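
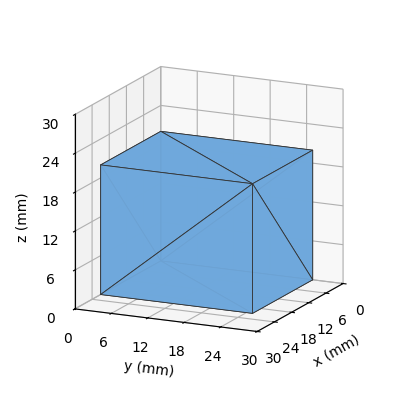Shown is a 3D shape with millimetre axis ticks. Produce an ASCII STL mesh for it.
Reading the render: the shape is a rectangular box, roughly 21 × 25 mm footprint and 20 mm tall (dimensions read to the nearest mm from the axis ticks). For the STL, each face is triangulated and given an outward normal.

solid part
  facet normal 0.0000 0.0000 -1.0000
    outer loop
      vertex 21.00 25.00 0.00
      vertex 21.00 0.00 0.00
      vertex 0.00 0.00 0.00
    endloop
  endfacet
  facet normal 0.0000 0.0000 -1.0000
    outer loop
      vertex 0.00 25.00 0.00
      vertex 21.00 25.00 0.00
      vertex 0.00 0.00 0.00
    endloop
  endfacet
  facet normal 0.0000 0.0000 1.0000
    outer loop
      vertex 0.00 0.00 20.00
      vertex 21.00 0.00 20.00
      vertex 21.00 25.00 20.00
    endloop
  endfacet
  facet normal 0.0000 0.0000 1.0000
    outer loop
      vertex 0.00 0.00 20.00
      vertex 21.00 25.00 20.00
      vertex 0.00 25.00 20.00
    endloop
  endfacet
  facet normal 0.0000 -1.0000 0.0000
    outer loop
      vertex 0.00 0.00 0.00
      vertex 21.00 0.00 0.00
      vertex 21.00 0.00 20.00
    endloop
  endfacet
  facet normal 0.0000 -1.0000 0.0000
    outer loop
      vertex 0.00 0.00 0.00
      vertex 21.00 0.00 20.00
      vertex 0.00 0.00 20.00
    endloop
  endfacet
  facet normal 0.0000 1.0000 0.0000
    outer loop
      vertex 21.00 25.00 20.00
      vertex 21.00 25.00 0.00
      vertex 0.00 25.00 0.00
    endloop
  endfacet
  facet normal 0.0000 1.0000 0.0000
    outer loop
      vertex 0.00 25.00 20.00
      vertex 21.00 25.00 20.00
      vertex 0.00 25.00 0.00
    endloop
  endfacet
  facet normal -1.0000 0.0000 0.0000
    outer loop
      vertex 0.00 25.00 20.00
      vertex 0.00 25.00 0.00
      vertex 0.00 0.00 0.00
    endloop
  endfacet
  facet normal -1.0000 0.0000 0.0000
    outer loop
      vertex 0.00 0.00 20.00
      vertex 0.00 25.00 20.00
      vertex 0.00 0.00 0.00
    endloop
  endfacet
  facet normal 1.0000 0.0000 0.0000
    outer loop
      vertex 21.00 0.00 0.00
      vertex 21.00 25.00 0.00
      vertex 21.00 25.00 20.00
    endloop
  endfacet
  facet normal 1.0000 0.0000 0.0000
    outer loop
      vertex 21.00 0.00 0.00
      vertex 21.00 25.00 20.00
      vertex 21.00 0.00 20.00
    endloop
  endfacet
endsolid part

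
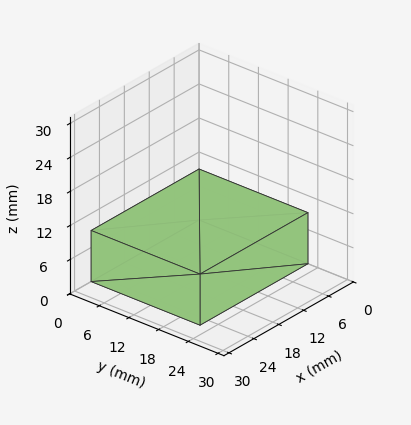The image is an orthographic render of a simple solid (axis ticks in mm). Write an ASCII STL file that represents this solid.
Reading the render: the shape is a rectangular box, roughly 26 × 22 mm footprint and 9 mm tall (dimensions read to the nearest mm from the axis ticks). For the STL, each face is triangulated and given an outward normal.

solid part
  facet normal 0.0000 0.0000 -1.0000
    outer loop
      vertex 26.0 22.0 0.0
      vertex 26.0 0.0 0.0
      vertex 0.0 0.0 0.0
    endloop
  endfacet
  facet normal 0.0000 0.0000 -1.0000
    outer loop
      vertex 0.0 22.0 0.0
      vertex 26.0 22.0 0.0
      vertex 0.0 0.0 0.0
    endloop
  endfacet
  facet normal 0.0000 0.0000 1.0000
    outer loop
      vertex 0.0 0.0 9.0
      vertex 26.0 0.0 9.0
      vertex 26.0 22.0 9.0
    endloop
  endfacet
  facet normal 0.0000 0.0000 1.0000
    outer loop
      vertex 0.0 0.0 9.0
      vertex 26.0 22.0 9.0
      vertex 0.0 22.0 9.0
    endloop
  endfacet
  facet normal 0.0000 -1.0000 0.0000
    outer loop
      vertex 0.0 0.0 0.0
      vertex 26.0 0.0 0.0
      vertex 26.0 0.0 9.0
    endloop
  endfacet
  facet normal 0.0000 -1.0000 0.0000
    outer loop
      vertex 0.0 0.0 0.0
      vertex 26.0 0.0 9.0
      vertex 0.0 0.0 9.0
    endloop
  endfacet
  facet normal 0.0000 1.0000 0.0000
    outer loop
      vertex 26.0 22.0 9.0
      vertex 26.0 22.0 0.0
      vertex 0.0 22.0 0.0
    endloop
  endfacet
  facet normal 0.0000 1.0000 0.0000
    outer loop
      vertex 0.0 22.0 9.0
      vertex 26.0 22.0 9.0
      vertex 0.0 22.0 0.0
    endloop
  endfacet
  facet normal -1.0000 0.0000 0.0000
    outer loop
      vertex 0.0 22.0 9.0
      vertex 0.0 22.0 0.0
      vertex 0.0 0.0 0.0
    endloop
  endfacet
  facet normal -1.0000 0.0000 0.0000
    outer loop
      vertex 0.0 0.0 9.0
      vertex 0.0 22.0 9.0
      vertex 0.0 0.0 0.0
    endloop
  endfacet
  facet normal 1.0000 0.0000 0.0000
    outer loop
      vertex 26.0 0.0 0.0
      vertex 26.0 22.0 0.0
      vertex 26.0 22.0 9.0
    endloop
  endfacet
  facet normal 1.0000 0.0000 0.0000
    outer loop
      vertex 26.0 0.0 0.0
      vertex 26.0 22.0 9.0
      vertex 26.0 0.0 9.0
    endloop
  endfacet
endsolid part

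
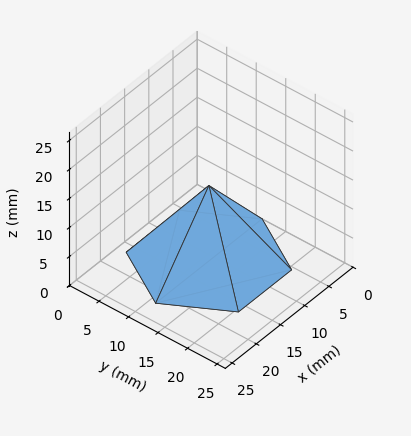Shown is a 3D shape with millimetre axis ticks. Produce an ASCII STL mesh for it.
Reading the render: the shape is a regular 6-sided pyramid, base circumscribed radius ≈ 11 mm, apex at z ≈ 13 mm (dimensions read to the nearest mm from the axis ticks). For the STL, each face is triangulated and given an outward normal.

solid part
  facet normal 0.0000 0.0000 -1.0000
    outer loop
      vertex 5.5 20.5 0.0
      vertex 16.5 20.5 0.0
      vertex 22.0 11.0 0.0
    endloop
  endfacet
  facet normal 0.0000 0.0000 -1.0000
    outer loop
      vertex 0.0 11.0 0.0
      vertex 5.5 20.5 0.0
      vertex 22.0 11.0 0.0
    endloop
  endfacet
  facet normal 0.0000 0.0000 -1.0000
    outer loop
      vertex 5.5 1.5 0.0
      vertex 0.0 11.0 0.0
      vertex 22.0 11.0 0.0
    endloop
  endfacet
  facet normal 0.0000 0.0000 -1.0000
    outer loop
      vertex 16.5 1.5 0.0
      vertex 5.5 1.5 0.0
      vertex 22.0 11.0 0.0
    endloop
  endfacet
  facet normal 0.6982 0.4042 0.5908
    outer loop
      vertex 22.0 11.0 0.0
      vertex 16.5 20.5 0.0
      vertex 11.0 11.0 13.0
    endloop
  endfacet
  facet normal 0.0000 0.8074 0.5900
    outer loop
      vertex 16.5 20.5 0.0
      vertex 5.5 20.5 0.0
      vertex 11.0 11.0 13.0
    endloop
  endfacet
  facet normal -0.6982 0.4042 0.5908
    outer loop
      vertex 5.5 20.5 0.0
      vertex 0.0 11.0 0.0
      vertex 11.0 11.0 13.0
    endloop
  endfacet
  facet normal -0.6982 -0.4042 0.5908
    outer loop
      vertex 0.0 11.0 0.0
      vertex 5.5 1.5 0.0
      vertex 11.0 11.0 13.0
    endloop
  endfacet
  facet normal 0.0000 -0.8074 0.5900
    outer loop
      vertex 5.5 1.5 0.0
      vertex 16.5 1.5 0.0
      vertex 11.0 11.0 13.0
    endloop
  endfacet
  facet normal 0.6982 -0.4042 0.5908
    outer loop
      vertex 16.5 1.5 0.0
      vertex 22.0 11.0 0.0
      vertex 11.0 11.0 13.0
    endloop
  endfacet
endsolid part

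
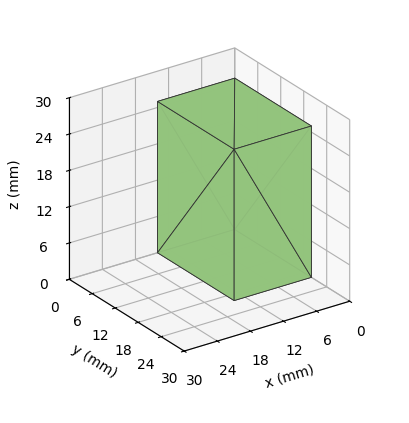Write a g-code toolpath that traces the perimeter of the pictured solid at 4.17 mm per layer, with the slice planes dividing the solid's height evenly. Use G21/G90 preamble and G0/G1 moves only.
Reading the render: the shape is a rectangular box, roughly 14 × 20 mm footprint and 25 mm tall (dimensions read to the nearest mm from the axis ticks). For the g-code, the solid's height is divided into equal slices at the stated Δz and each level perimeter traced with G1 moves after a G0 lift.

; perimeter-only toolpath
G21 ; units = mm
G90 ; absolute positioning
G28 ; home
; layer 1
G0 Z4.17
G0 X0.00 Y0.00
G1 X14.00 Y0.00
G1 X14.00 Y20.00
G1 X0.00 Y20.00
G1 X0.00 Y0.00
; layer 2
G0 Z8.33
G0 X0.00 Y0.00
G1 X14.00 Y0.00
G1 X14.00 Y20.00
G1 X0.00 Y20.00
G1 X0.00 Y0.00
; layer 3
G0 Z12.50
G0 X0.00 Y0.00
G1 X14.00 Y0.00
G1 X14.00 Y20.00
G1 X0.00 Y20.00
G1 X0.00 Y0.00
; layer 4
G0 Z16.67
G0 X0.00 Y0.00
G1 X14.00 Y0.00
G1 X14.00 Y20.00
G1 X0.00 Y20.00
G1 X0.00 Y0.00
; layer 5
G0 Z20.83
G0 X0.00 Y0.00
G1 X14.00 Y0.00
G1 X14.00 Y20.00
G1 X0.00 Y20.00
G1 X0.00 Y0.00
; layer 6
G0 Z25.00
G0 X0.00 Y0.00
G1 X14.00 Y0.00
G1 X14.00 Y20.00
G1 X0.00 Y20.00
G1 X0.00 Y0.00
M2 ; end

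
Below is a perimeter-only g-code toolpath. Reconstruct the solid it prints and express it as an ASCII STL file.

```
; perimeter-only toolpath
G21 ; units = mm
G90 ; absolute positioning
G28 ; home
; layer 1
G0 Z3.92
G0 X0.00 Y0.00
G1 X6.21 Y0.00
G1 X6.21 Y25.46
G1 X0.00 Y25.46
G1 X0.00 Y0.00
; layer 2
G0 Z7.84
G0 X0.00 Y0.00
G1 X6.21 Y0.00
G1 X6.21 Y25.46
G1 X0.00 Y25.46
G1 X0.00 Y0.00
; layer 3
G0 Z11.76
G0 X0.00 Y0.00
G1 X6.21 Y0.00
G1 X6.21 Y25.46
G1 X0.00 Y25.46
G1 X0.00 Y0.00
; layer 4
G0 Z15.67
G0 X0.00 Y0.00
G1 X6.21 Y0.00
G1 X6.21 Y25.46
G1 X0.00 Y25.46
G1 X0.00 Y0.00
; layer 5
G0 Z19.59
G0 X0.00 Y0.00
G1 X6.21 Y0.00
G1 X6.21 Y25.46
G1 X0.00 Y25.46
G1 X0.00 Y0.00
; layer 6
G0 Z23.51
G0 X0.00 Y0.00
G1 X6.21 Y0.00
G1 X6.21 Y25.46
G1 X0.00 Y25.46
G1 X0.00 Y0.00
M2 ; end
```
solid part
  facet normal 0.0000 0.0000 -1.0000
    outer loop
      vertex 6.21 25.46 0.00
      vertex 6.21 0.00 0.00
      vertex 0.00 0.00 0.00
    endloop
  endfacet
  facet normal 0.0000 0.0000 -1.0000
    outer loop
      vertex 0.00 25.46 0.00
      vertex 6.21 25.46 0.00
      vertex 0.00 0.00 0.00
    endloop
  endfacet
  facet normal 0.0000 0.0000 1.0000
    outer loop
      vertex 0.00 0.00 23.51
      vertex 6.21 0.00 23.51
      vertex 6.21 25.46 23.51
    endloop
  endfacet
  facet normal 0.0000 0.0000 1.0000
    outer loop
      vertex 0.00 0.00 23.51
      vertex 6.21 25.46 23.51
      vertex 0.00 25.46 23.51
    endloop
  endfacet
  facet normal 0.0000 -1.0000 0.0000
    outer loop
      vertex 0.00 0.00 0.00
      vertex 6.21 0.00 0.00
      vertex 6.21 0.00 23.51
    endloop
  endfacet
  facet normal 0.0000 -1.0000 0.0000
    outer loop
      vertex 0.00 0.00 0.00
      vertex 6.21 0.00 23.51
      vertex 0.00 0.00 23.51
    endloop
  endfacet
  facet normal 0.0000 1.0000 0.0000
    outer loop
      vertex 6.21 25.46 23.51
      vertex 6.21 25.46 0.00
      vertex 0.00 25.46 0.00
    endloop
  endfacet
  facet normal 0.0000 1.0000 0.0000
    outer loop
      vertex 0.00 25.46 23.51
      vertex 6.21 25.46 23.51
      vertex 0.00 25.46 0.00
    endloop
  endfacet
  facet normal -1.0000 0.0000 0.0000
    outer loop
      vertex 0.00 25.46 23.51
      vertex 0.00 25.46 0.00
      vertex 0.00 0.00 0.00
    endloop
  endfacet
  facet normal -1.0000 0.0000 0.0000
    outer loop
      vertex 0.00 0.00 23.51
      vertex 0.00 25.46 23.51
      vertex 0.00 0.00 0.00
    endloop
  endfacet
  facet normal 1.0000 0.0000 0.0000
    outer loop
      vertex 6.21 0.00 0.00
      vertex 6.21 25.46 0.00
      vertex 6.21 25.46 23.51
    endloop
  endfacet
  facet normal 1.0000 0.0000 0.0000
    outer loop
      vertex 6.21 0.00 0.00
      vertex 6.21 25.46 23.51
      vertex 6.21 0.00 23.51
    endloop
  endfacet
endsolid part

The G0 Z moves step by Δz≈3.92 mm. Every layer's G1 loop is the same polygon, so the solid is a straight extrusion of it from z=0 to z≈23.5. Closing with flat bottom and top caps and triangulating gives 12 facets — a rectangular box, roughly 6.21 × 25.5 mm footprint and 23.5 mm tall.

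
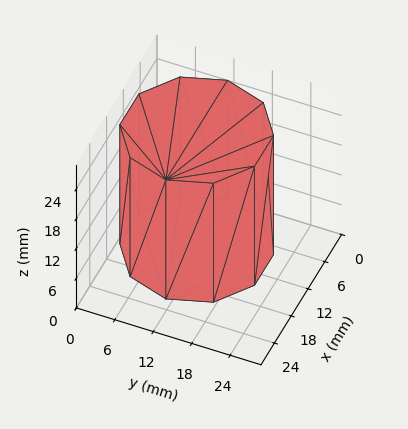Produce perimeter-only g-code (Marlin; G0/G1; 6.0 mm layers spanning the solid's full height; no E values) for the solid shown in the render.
Reading the render: the shape is a regular 10-sided prism (a cylinder approximated with 10 flat sides), circumscribed radius ≈ 11 mm, height ≈ 24 mm (dimensions read to the nearest mm from the axis ticks). For the g-code, the solid's height is divided into equal slices at the stated Δz and each level perimeter traced with G1 moves after a G0 lift.

; perimeter-only toolpath
G21 ; units = mm
G90 ; absolute positioning
G28 ; home
; layer 1
G0 Z6.0
G0 X22.0 Y11.0
G1 X19.9 Y17.5
G1 X14.4 Y21.5
G1 X7.6 Y21.5
G1 X2.1 Y17.5
G1 X0.0 Y11.0
G1 X2.1 Y4.5
G1 X7.6 Y0.5
G1 X14.4 Y0.5
G1 X19.9 Y4.5
G1 X22.0 Y11.0
; layer 2
G0 Z12.0
G0 X22.0 Y11.0
G1 X19.9 Y17.5
G1 X14.4 Y21.5
G1 X7.6 Y21.5
G1 X2.1 Y17.5
G1 X0.0 Y11.0
G1 X2.1 Y4.5
G1 X7.6 Y0.5
G1 X14.4 Y0.5
G1 X19.9 Y4.5
G1 X22.0 Y11.0
; layer 3
G0 Z18.0
G0 X22.0 Y11.0
G1 X19.9 Y17.5
G1 X14.4 Y21.5
G1 X7.6 Y21.5
G1 X2.1 Y17.5
G1 X0.0 Y11.0
G1 X2.1 Y4.5
G1 X7.6 Y0.5
G1 X14.4 Y0.5
G1 X19.9 Y4.5
G1 X22.0 Y11.0
; layer 4
G0 Z24.0
G0 X22.0 Y11.0
G1 X19.9 Y17.5
G1 X14.4 Y21.5
G1 X7.6 Y21.5
G1 X2.1 Y17.5
G1 X0.0 Y11.0
G1 X2.1 Y4.5
G1 X7.6 Y0.5
G1 X14.4 Y0.5
G1 X19.9 Y4.5
G1 X22.0 Y11.0
M2 ; end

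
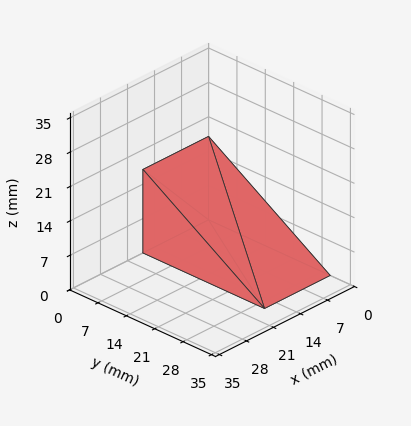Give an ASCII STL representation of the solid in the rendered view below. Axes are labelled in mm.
Reading the render: the shape is a wedge (ramp): 17 × 30 mm base, rising to 17 mm along the y=0 edge and sloping linearly to z=0 at y=30 (dimensions read to the nearest mm from the axis ticks). For the STL, each face is triangulated and given an outward normal.

solid part
  facet normal 0.0000 0.0000 -1.0000
    outer loop
      vertex 17.0 30.0 0.0
      vertex 17.0 0.0 0.0
      vertex 0.0 0.0 0.0
    endloop
  endfacet
  facet normal 0.0000 0.0000 -1.0000
    outer loop
      vertex 0.0 30.0 0.0
      vertex 17.0 30.0 0.0
      vertex 0.0 0.0 0.0
    endloop
  endfacet
  facet normal 0.0000 -1.0000 0.0000
    outer loop
      vertex 0.0 0.0 0.0
      vertex 17.0 0.0 0.0
      vertex 17.0 0.0 17.0
    endloop
  endfacet
  facet normal 0.0000 -1.0000 0.0000
    outer loop
      vertex 0.0 0.0 0.0
      vertex 17.0 0.0 17.0
      vertex 0.0 0.0 17.0
    endloop
  endfacet
  facet normal 0.0000 0.4930 0.8700
    outer loop
      vertex 0.0 0.0 17.0
      vertex 17.0 0.0 17.0
      vertex 17.0 30.0 0.0
    endloop
  endfacet
  facet normal 0.0000 0.4930 0.8700
    outer loop
      vertex 0.0 0.0 17.0
      vertex 17.0 30.0 0.0
      vertex 0.0 30.0 0.0
    endloop
  endfacet
  facet normal -1.0000 0.0000 0.0000
    outer loop
      vertex 0.0 0.0 17.0
      vertex 0.0 30.0 0.0
      vertex 0.0 0.0 0.0
    endloop
  endfacet
  facet normal 1.0000 0.0000 0.0000
    outer loop
      vertex 17.0 0.0 0.0
      vertex 17.0 30.0 0.0
      vertex 17.0 0.0 17.0
    endloop
  endfacet
endsolid part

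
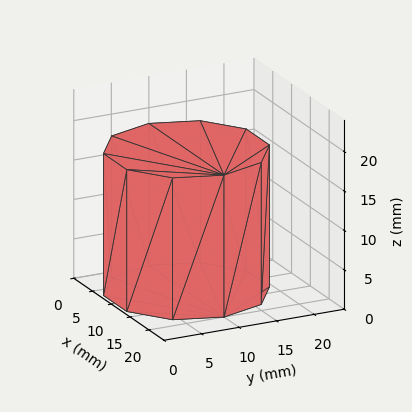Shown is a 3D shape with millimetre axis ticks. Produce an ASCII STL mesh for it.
Reading the render: the shape is a regular 10-sided prism (a cylinder approximated with 10 flat sides), circumscribed radius ≈ 10 mm, height ≈ 18 mm (dimensions read to the nearest mm from the axis ticks). For the STL, each face is triangulated and given an outward normal.

solid part
  facet normal 0.0000 0.0000 -1.0000
    outer loop
      vertex 13.1 19.5 0.0
      vertex 18.1 15.9 0.0
      vertex 20.0 10.0 0.0
    endloop
  endfacet
  facet normal 0.0000 0.0000 -1.0000
    outer loop
      vertex 6.9 19.5 0.0
      vertex 13.1 19.5 0.0
      vertex 20.0 10.0 0.0
    endloop
  endfacet
  facet normal 0.0000 0.0000 -1.0000
    outer loop
      vertex 1.9 15.9 0.0
      vertex 6.9 19.5 0.0
      vertex 20.0 10.0 0.0
    endloop
  endfacet
  facet normal 0.0000 0.0000 -1.0000
    outer loop
      vertex 0.0 10.0 0.0
      vertex 1.9 15.9 0.0
      vertex 20.0 10.0 0.0
    endloop
  endfacet
  facet normal 0.0000 0.0000 -1.0000
    outer loop
      vertex 1.9 4.1 0.0
      vertex 0.0 10.0 0.0
      vertex 20.0 10.0 0.0
    endloop
  endfacet
  facet normal 0.0000 0.0000 -1.0000
    outer loop
      vertex 6.9 0.5 0.0
      vertex 1.9 4.1 0.0
      vertex 20.0 10.0 0.0
    endloop
  endfacet
  facet normal 0.0000 0.0000 -1.0000
    outer loop
      vertex 13.1 0.5 0.0
      vertex 6.9 0.5 0.0
      vertex 20.0 10.0 0.0
    endloop
  endfacet
  facet normal 0.0000 0.0000 -1.0000
    outer loop
      vertex 18.1 4.1 0.0
      vertex 13.1 0.5 0.0
      vertex 20.0 10.0 0.0
    endloop
  endfacet
  facet normal 0.0000 0.0000 1.0000
    outer loop
      vertex 20.0 10.0 18.0
      vertex 18.1 15.9 18.0
      vertex 13.1 19.5 18.0
    endloop
  endfacet
  facet normal 0.0000 0.0000 1.0000
    outer loop
      vertex 20.0 10.0 18.0
      vertex 13.1 19.5 18.0
      vertex 6.9 19.5 18.0
    endloop
  endfacet
  facet normal 0.0000 0.0000 1.0000
    outer loop
      vertex 20.0 10.0 18.0
      vertex 6.9 19.5 18.0
      vertex 1.9 15.9 18.0
    endloop
  endfacet
  facet normal 0.0000 0.0000 1.0000
    outer loop
      vertex 20.0 10.0 18.0
      vertex 1.9 15.9 18.0
      vertex 0.0 10.0 18.0
    endloop
  endfacet
  facet normal 0.0000 0.0000 1.0000
    outer loop
      vertex 20.0 10.0 18.0
      vertex 0.0 10.0 18.0
      vertex 1.9 4.1 18.0
    endloop
  endfacet
  facet normal 0.0000 0.0000 1.0000
    outer loop
      vertex 20.0 10.0 18.0
      vertex 1.9 4.1 18.0
      vertex 6.9 0.5 18.0
    endloop
  endfacet
  facet normal 0.0000 0.0000 1.0000
    outer loop
      vertex 20.0 10.0 18.0
      vertex 6.9 0.5 18.0
      vertex 13.1 0.5 18.0
    endloop
  endfacet
  facet normal 0.0000 0.0000 1.0000
    outer loop
      vertex 20.0 10.0 18.0
      vertex 13.1 0.5 18.0
      vertex 18.1 4.1 18.0
    endloop
  endfacet
  facet normal 0.9519 0.3065 0.0000
    outer loop
      vertex 20.0 10.0 0.0
      vertex 18.1 15.9 0.0
      vertex 18.1 15.9 18.0
    endloop
  endfacet
  facet normal 0.9519 0.3065 0.0000
    outer loop
      vertex 20.0 10.0 0.0
      vertex 18.1 15.9 18.0
      vertex 20.0 10.0 18.0
    endloop
  endfacet
  facet normal 0.5843 0.8115 0.0000
    outer loop
      vertex 18.1 15.9 0.0
      vertex 13.1 19.5 0.0
      vertex 13.1 19.5 18.0
    endloop
  endfacet
  facet normal 0.5843 0.8115 0.0000
    outer loop
      vertex 18.1 15.9 0.0
      vertex 13.1 19.5 18.0
      vertex 18.1 15.9 18.0
    endloop
  endfacet
  facet normal 0.0000 1.0000 0.0000
    outer loop
      vertex 13.1 19.5 0.0
      vertex 6.9 19.5 0.0
      vertex 6.9 19.5 18.0
    endloop
  endfacet
  facet normal 0.0000 1.0000 0.0000
    outer loop
      vertex 13.1 19.5 0.0
      vertex 6.9 19.5 18.0
      vertex 13.1 19.5 18.0
    endloop
  endfacet
  facet normal -0.5843 0.8115 0.0000
    outer loop
      vertex 6.9 19.5 0.0
      vertex 1.9 15.9 0.0
      vertex 1.9 15.9 18.0
    endloop
  endfacet
  facet normal -0.5843 0.8115 0.0000
    outer loop
      vertex 6.9 19.5 0.0
      vertex 1.9 15.9 18.0
      vertex 6.9 19.5 18.0
    endloop
  endfacet
  facet normal -0.9519 0.3065 0.0000
    outer loop
      vertex 1.9 15.9 0.0
      vertex 0.0 10.0 0.0
      vertex 0.0 10.0 18.0
    endloop
  endfacet
  facet normal -0.9519 0.3065 0.0000
    outer loop
      vertex 1.9 15.9 0.0
      vertex 0.0 10.0 18.0
      vertex 1.9 15.9 18.0
    endloop
  endfacet
  facet normal -0.9519 -0.3065 0.0000
    outer loop
      vertex 0.0 10.0 0.0
      vertex 1.9 4.1 0.0
      vertex 1.9 4.1 18.0
    endloop
  endfacet
  facet normal -0.9519 -0.3065 0.0000
    outer loop
      vertex 0.0 10.0 0.0
      vertex 1.9 4.1 18.0
      vertex 0.0 10.0 18.0
    endloop
  endfacet
  facet normal -0.5843 -0.8115 0.0000
    outer loop
      vertex 1.9 4.1 0.0
      vertex 6.9 0.5 0.0
      vertex 6.9 0.5 18.0
    endloop
  endfacet
  facet normal -0.5843 -0.8115 0.0000
    outer loop
      vertex 1.9 4.1 0.0
      vertex 6.9 0.5 18.0
      vertex 1.9 4.1 18.0
    endloop
  endfacet
  facet normal 0.0000 -1.0000 0.0000
    outer loop
      vertex 6.9 0.5 0.0
      vertex 13.1 0.5 0.0
      vertex 13.1 0.5 18.0
    endloop
  endfacet
  facet normal 0.0000 -1.0000 0.0000
    outer loop
      vertex 6.9 0.5 0.0
      vertex 13.1 0.5 18.0
      vertex 6.9 0.5 18.0
    endloop
  endfacet
  facet normal 0.5843 -0.8115 0.0000
    outer loop
      vertex 13.1 0.5 0.0
      vertex 18.1 4.1 0.0
      vertex 18.1 4.1 18.0
    endloop
  endfacet
  facet normal 0.5843 -0.8115 0.0000
    outer loop
      vertex 13.1 0.5 0.0
      vertex 18.1 4.1 18.0
      vertex 13.1 0.5 18.0
    endloop
  endfacet
  facet normal 0.9519 -0.3065 0.0000
    outer loop
      vertex 18.1 4.1 0.0
      vertex 20.0 10.0 0.0
      vertex 20.0 10.0 18.0
    endloop
  endfacet
  facet normal 0.9519 -0.3065 0.0000
    outer loop
      vertex 18.1 4.1 0.0
      vertex 20.0 10.0 18.0
      vertex 18.1 4.1 18.0
    endloop
  endfacet
endsolid part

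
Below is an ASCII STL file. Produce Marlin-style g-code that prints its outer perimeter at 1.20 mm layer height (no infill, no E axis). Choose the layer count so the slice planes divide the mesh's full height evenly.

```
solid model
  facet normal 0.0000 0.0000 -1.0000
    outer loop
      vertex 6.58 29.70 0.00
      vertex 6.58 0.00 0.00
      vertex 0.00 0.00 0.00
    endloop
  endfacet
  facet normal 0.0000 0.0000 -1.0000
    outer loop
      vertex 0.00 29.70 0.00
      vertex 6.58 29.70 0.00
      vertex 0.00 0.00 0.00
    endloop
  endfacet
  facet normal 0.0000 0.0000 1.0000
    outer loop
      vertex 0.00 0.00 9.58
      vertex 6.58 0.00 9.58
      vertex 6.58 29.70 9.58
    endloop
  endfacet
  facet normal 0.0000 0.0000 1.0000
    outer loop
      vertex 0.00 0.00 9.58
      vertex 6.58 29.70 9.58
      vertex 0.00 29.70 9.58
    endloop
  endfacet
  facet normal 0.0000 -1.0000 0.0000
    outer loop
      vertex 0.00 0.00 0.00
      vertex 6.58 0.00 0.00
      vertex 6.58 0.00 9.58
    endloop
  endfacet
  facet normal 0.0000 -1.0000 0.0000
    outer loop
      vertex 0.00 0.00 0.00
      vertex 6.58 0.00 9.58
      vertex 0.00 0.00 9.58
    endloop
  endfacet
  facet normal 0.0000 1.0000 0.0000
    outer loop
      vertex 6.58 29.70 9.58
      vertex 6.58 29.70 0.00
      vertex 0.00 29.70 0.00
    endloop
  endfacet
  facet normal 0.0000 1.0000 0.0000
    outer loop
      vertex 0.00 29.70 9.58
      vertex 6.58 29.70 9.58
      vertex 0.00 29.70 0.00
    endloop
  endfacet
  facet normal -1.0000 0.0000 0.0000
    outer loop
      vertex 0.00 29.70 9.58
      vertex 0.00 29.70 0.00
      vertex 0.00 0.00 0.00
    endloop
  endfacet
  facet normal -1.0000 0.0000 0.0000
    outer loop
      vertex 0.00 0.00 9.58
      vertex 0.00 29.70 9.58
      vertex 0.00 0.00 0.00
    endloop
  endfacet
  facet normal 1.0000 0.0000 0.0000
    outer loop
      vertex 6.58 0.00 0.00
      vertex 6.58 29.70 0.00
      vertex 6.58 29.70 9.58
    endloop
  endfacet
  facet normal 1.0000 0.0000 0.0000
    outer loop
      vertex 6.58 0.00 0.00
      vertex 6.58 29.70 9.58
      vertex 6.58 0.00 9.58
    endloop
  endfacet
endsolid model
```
; perimeter-only toolpath
G21 ; units = mm
G90 ; absolute positioning
G28 ; home
; layer 1
G0 Z1.20
G0 X0.00 Y0.00
G1 X6.58 Y0.00
G1 X6.58 Y29.70
G1 X0.00 Y29.70
G1 X0.00 Y0.00
; layer 2
G0 Z2.40
G0 X0.00 Y0.00
G1 X6.58 Y0.00
G1 X6.58 Y29.70
G1 X0.00 Y29.70
G1 X0.00 Y0.00
; layer 3
G0 Z3.59
G0 X0.00 Y0.00
G1 X6.58 Y0.00
G1 X6.58 Y29.70
G1 X0.00 Y29.70
G1 X0.00 Y0.00
; layer 4
G0 Z4.79
G0 X0.00 Y0.00
G1 X6.58 Y0.00
G1 X6.58 Y29.70
G1 X0.00 Y29.70
G1 X0.00 Y0.00
; layer 5
G0 Z5.99
G0 X0.00 Y0.00
G1 X6.58 Y0.00
G1 X6.58 Y29.70
G1 X0.00 Y29.70
G1 X0.00 Y0.00
; layer 6
G0 Z7.19
G0 X0.00 Y0.00
G1 X6.58 Y0.00
G1 X6.58 Y29.70
G1 X0.00 Y29.70
G1 X0.00 Y0.00
; layer 7
G0 Z8.38
G0 X0.00 Y0.00
G1 X6.58 Y0.00
G1 X6.58 Y29.70
G1 X0.00 Y29.70
G1 X0.00 Y0.00
; layer 8
G0 Z9.58
G0 X0.00 Y0.00
G1 X6.58 Y0.00
G1 X6.58 Y29.70
G1 X0.00 Y29.70
G1 X0.00 Y0.00
M2 ; end

The solid is a rectangular box, roughly 6.58 × 29.7 mm footprint and 9.58 mm tall. Slicing at Δz = 1.20 mm — 8 equal slices spanning the solid's height, so layer i sits at z = i·h/8 — gives 8 non-empty perimeters. Each is a 4-segment closed polygon; G0 lifts to the layer z and rapids to the start vertex, then G1 traces the edges.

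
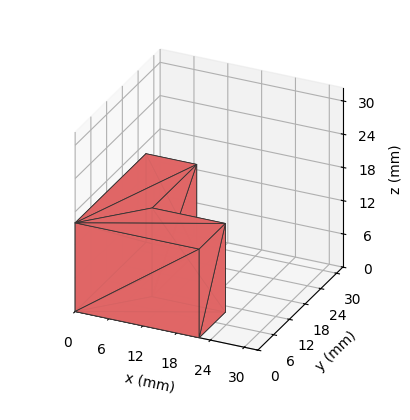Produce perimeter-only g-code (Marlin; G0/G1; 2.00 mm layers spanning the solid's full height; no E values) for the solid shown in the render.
Reading the render: the shape is an L-shaped prism: outer 22 × 27 mm, arm thicknesses ≈ 10 mm (horizontal) and 9 mm (vertical), extruded 16 mm in z (dimensions read to the nearest mm from the axis ticks). For the g-code, the solid's height is divided into equal slices at the stated Δz and each level perimeter traced with G1 moves after a G0 lift.

; perimeter-only toolpath
G21 ; units = mm
G90 ; absolute positioning
G28 ; home
; layer 1
G0 Z2.00
G0 X0.00 Y0.00
G1 X22.00 Y0.00
G1 X22.00 Y10.00
G1 X9.00 Y10.00
G1 X9.00 Y27.00
G1 X0.00 Y27.00
G1 X0.00 Y0.00
; layer 2
G0 Z4.00
G0 X0.00 Y0.00
G1 X22.00 Y0.00
G1 X22.00 Y10.00
G1 X9.00 Y10.00
G1 X9.00 Y27.00
G1 X0.00 Y27.00
G1 X0.00 Y0.00
; layer 3
G0 Z6.00
G0 X0.00 Y0.00
G1 X22.00 Y0.00
G1 X22.00 Y10.00
G1 X9.00 Y10.00
G1 X9.00 Y27.00
G1 X0.00 Y27.00
G1 X0.00 Y0.00
; layer 4
G0 Z8.00
G0 X0.00 Y0.00
G1 X22.00 Y0.00
G1 X22.00 Y10.00
G1 X9.00 Y10.00
G1 X9.00 Y27.00
G1 X0.00 Y27.00
G1 X0.00 Y0.00
; layer 5
G0 Z10.00
G0 X0.00 Y0.00
G1 X22.00 Y0.00
G1 X22.00 Y10.00
G1 X9.00 Y10.00
G1 X9.00 Y27.00
G1 X0.00 Y27.00
G1 X0.00 Y0.00
; layer 6
G0 Z12.00
G0 X0.00 Y0.00
G1 X22.00 Y0.00
G1 X22.00 Y10.00
G1 X9.00 Y10.00
G1 X9.00 Y27.00
G1 X0.00 Y27.00
G1 X0.00 Y0.00
; layer 7
G0 Z14.00
G0 X0.00 Y0.00
G1 X22.00 Y0.00
G1 X22.00 Y10.00
G1 X9.00 Y10.00
G1 X9.00 Y27.00
G1 X0.00 Y27.00
G1 X0.00 Y0.00
; layer 8
G0 Z16.00
G0 X0.00 Y0.00
G1 X22.00 Y0.00
G1 X22.00 Y10.00
G1 X9.00 Y10.00
G1 X9.00 Y27.00
G1 X0.00 Y27.00
G1 X0.00 Y0.00
M2 ; end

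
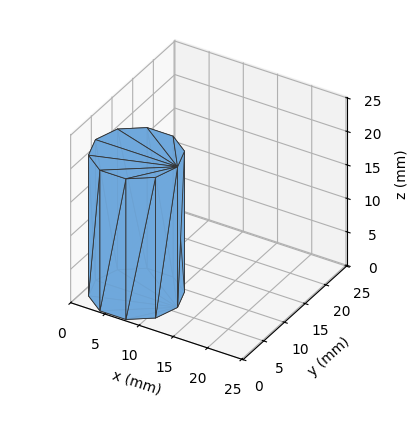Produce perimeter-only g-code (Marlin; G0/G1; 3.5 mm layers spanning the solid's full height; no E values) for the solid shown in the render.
Reading the render: the shape is a regular 10-sided prism (a cylinder approximated with 10 flat sides), circumscribed radius ≈ 6 mm, height ≈ 21 mm (dimensions read to the nearest mm from the axis ticks). For the g-code, the solid's height is divided into equal slices at the stated Δz and each level perimeter traced with G1 moves after a G0 lift.

; perimeter-only toolpath
G21 ; units = mm
G90 ; absolute positioning
G28 ; home
; layer 1
G0 Z3.5
G0 X12.0 Y6.0
G1 X10.9 Y9.5
G1 X7.9 Y11.7
G1 X4.1 Y11.7
G1 X1.1 Y9.5
G1 X0.0 Y6.0
G1 X1.1 Y2.5
G1 X4.1 Y0.3
G1 X7.9 Y0.3
G1 X10.9 Y2.5
G1 X12.0 Y6.0
; layer 2
G0 Z7.0
G0 X12.0 Y6.0
G1 X10.9 Y9.5
G1 X7.9 Y11.7
G1 X4.1 Y11.7
G1 X1.1 Y9.5
G1 X0.0 Y6.0
G1 X1.1 Y2.5
G1 X4.1 Y0.3
G1 X7.9 Y0.3
G1 X10.9 Y2.5
G1 X12.0 Y6.0
; layer 3
G0 Z10.5
G0 X12.0 Y6.0
G1 X10.9 Y9.5
G1 X7.9 Y11.7
G1 X4.1 Y11.7
G1 X1.1 Y9.5
G1 X0.0 Y6.0
G1 X1.1 Y2.5
G1 X4.1 Y0.3
G1 X7.9 Y0.3
G1 X10.9 Y2.5
G1 X12.0 Y6.0
; layer 4
G0 Z14.0
G0 X12.0 Y6.0
G1 X10.9 Y9.5
G1 X7.9 Y11.7
G1 X4.1 Y11.7
G1 X1.1 Y9.5
G1 X0.0 Y6.0
G1 X1.1 Y2.5
G1 X4.1 Y0.3
G1 X7.9 Y0.3
G1 X10.9 Y2.5
G1 X12.0 Y6.0
; layer 5
G0 Z17.5
G0 X12.0 Y6.0
G1 X10.9 Y9.5
G1 X7.9 Y11.7
G1 X4.1 Y11.7
G1 X1.1 Y9.5
G1 X0.0 Y6.0
G1 X1.1 Y2.5
G1 X4.1 Y0.3
G1 X7.9 Y0.3
G1 X10.9 Y2.5
G1 X12.0 Y6.0
; layer 6
G0 Z21.0
G0 X12.0 Y6.0
G1 X10.9 Y9.5
G1 X7.9 Y11.7
G1 X4.1 Y11.7
G1 X1.1 Y9.5
G1 X0.0 Y6.0
G1 X1.1 Y2.5
G1 X4.1 Y0.3
G1 X7.9 Y0.3
G1 X10.9 Y2.5
G1 X12.0 Y6.0
M2 ; end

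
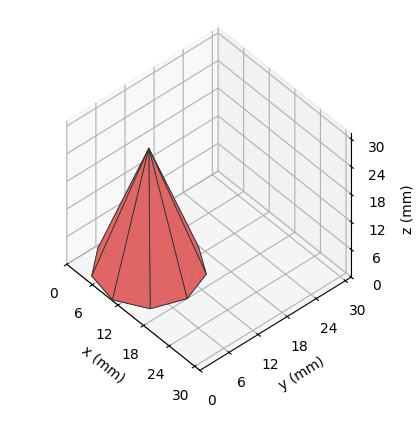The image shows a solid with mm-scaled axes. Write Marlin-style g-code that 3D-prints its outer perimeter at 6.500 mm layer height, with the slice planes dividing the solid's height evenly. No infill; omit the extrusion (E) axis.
Reading the render: the shape is a regular 9-sided pyramid, base circumscribed radius ≈ 9 mm, apex at z ≈ 26 mm (dimensions read to the nearest mm from the axis ticks). For the g-code, the solid's height is divided into equal slices at the stated Δz and each level perimeter traced with G1 moves after a G0 lift.

; perimeter-only toolpath
G21 ; units = mm
G90 ; absolute positioning
G28 ; home
; layer 1
G0 Z6.500
G0 X15.750 Y9.000
G1 X14.171 Y13.339
G1 X10.172 Y15.647
G1 X5.625 Y14.846
G1 X2.657 Y11.308
G1 X2.657 Y6.691
G1 X5.625 Y3.155
G1 X10.172 Y2.353
G1 X14.171 Y4.661
G1 X15.750 Y9.000
; layer 2
G0 Z13.000
G0 X13.500 Y9.000
G1 X12.447 Y11.893
G1 X9.782 Y13.431
G1 X6.750 Y12.897
G1 X4.771 Y10.539
G1 X4.771 Y7.461
G1 X6.750 Y5.103
G1 X9.782 Y4.569
G1 X12.447 Y6.107
G1 X13.500 Y9.000
; layer 3
G0 Z19.500
G0 X11.250 Y9.000
G1 X10.723 Y10.446
G1 X9.391 Y11.216
G1 X7.875 Y10.948
G1 X6.886 Y9.770
G1 X6.886 Y8.230
G1 X7.875 Y7.051
G1 X9.391 Y6.784
G1 X10.723 Y7.554
G1 X11.250 Y9.000
M2 ; end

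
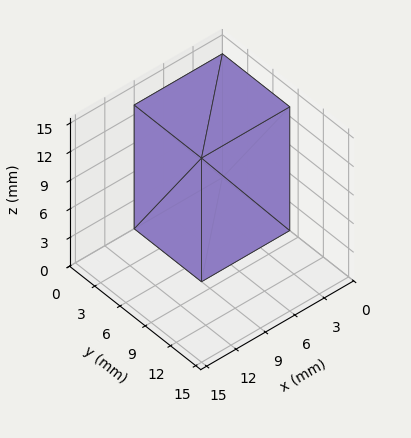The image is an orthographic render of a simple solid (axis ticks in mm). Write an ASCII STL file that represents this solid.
Reading the render: the shape is a rectangular box, roughly 9 × 8 mm footprint and 13 mm tall (dimensions read to the nearest mm from the axis ticks). For the STL, each face is triangulated and given an outward normal.

solid part
  facet normal 0.0000 0.0000 -1.0000
    outer loop
      vertex 9.0 8.0 0.0
      vertex 9.0 0.0 0.0
      vertex 0.0 0.0 0.0
    endloop
  endfacet
  facet normal 0.0000 0.0000 -1.0000
    outer loop
      vertex 0.0 8.0 0.0
      vertex 9.0 8.0 0.0
      vertex 0.0 0.0 0.0
    endloop
  endfacet
  facet normal 0.0000 0.0000 1.0000
    outer loop
      vertex 0.0 0.0 13.0
      vertex 9.0 0.0 13.0
      vertex 9.0 8.0 13.0
    endloop
  endfacet
  facet normal 0.0000 0.0000 1.0000
    outer loop
      vertex 0.0 0.0 13.0
      vertex 9.0 8.0 13.0
      vertex 0.0 8.0 13.0
    endloop
  endfacet
  facet normal 0.0000 -1.0000 0.0000
    outer loop
      vertex 0.0 0.0 0.0
      vertex 9.0 0.0 0.0
      vertex 9.0 0.0 13.0
    endloop
  endfacet
  facet normal 0.0000 -1.0000 0.0000
    outer loop
      vertex 0.0 0.0 0.0
      vertex 9.0 0.0 13.0
      vertex 0.0 0.0 13.0
    endloop
  endfacet
  facet normal 0.0000 1.0000 0.0000
    outer loop
      vertex 9.0 8.0 13.0
      vertex 9.0 8.0 0.0
      vertex 0.0 8.0 0.0
    endloop
  endfacet
  facet normal 0.0000 1.0000 0.0000
    outer loop
      vertex 0.0 8.0 13.0
      vertex 9.0 8.0 13.0
      vertex 0.0 8.0 0.0
    endloop
  endfacet
  facet normal -1.0000 0.0000 0.0000
    outer loop
      vertex 0.0 8.0 13.0
      vertex 0.0 8.0 0.0
      vertex 0.0 0.0 0.0
    endloop
  endfacet
  facet normal -1.0000 0.0000 0.0000
    outer loop
      vertex 0.0 0.0 13.0
      vertex 0.0 8.0 13.0
      vertex 0.0 0.0 0.0
    endloop
  endfacet
  facet normal 1.0000 0.0000 0.0000
    outer loop
      vertex 9.0 0.0 0.0
      vertex 9.0 8.0 0.0
      vertex 9.0 8.0 13.0
    endloop
  endfacet
  facet normal 1.0000 0.0000 0.0000
    outer loop
      vertex 9.0 0.0 0.0
      vertex 9.0 8.0 13.0
      vertex 9.0 0.0 13.0
    endloop
  endfacet
endsolid part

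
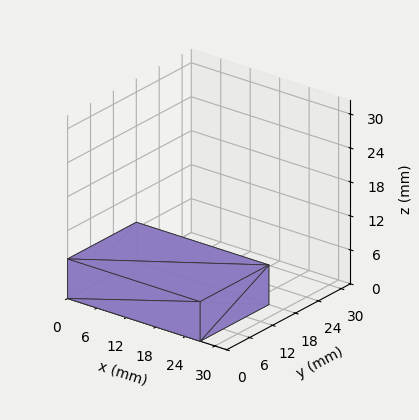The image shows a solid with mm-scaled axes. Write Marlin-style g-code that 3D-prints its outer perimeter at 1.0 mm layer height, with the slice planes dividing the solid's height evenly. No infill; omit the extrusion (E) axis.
Reading the render: the shape is a rectangular box, roughly 27 × 18 mm footprint and 7 mm tall (dimensions read to the nearest mm from the axis ticks). For the g-code, the solid's height is divided into equal slices at the stated Δz and each level perimeter traced with G1 moves after a G0 lift.

; perimeter-only toolpath
G21 ; units = mm
G90 ; absolute positioning
G28 ; home
; layer 1
G0 Z1.0
G0 X0.0 Y0.0
G1 X27.0 Y0.0
G1 X27.0 Y18.0
G1 X0.0 Y18.0
G1 X0.0 Y0.0
; layer 2
G0 Z2.0
G0 X0.0 Y0.0
G1 X27.0 Y0.0
G1 X27.0 Y18.0
G1 X0.0 Y18.0
G1 X0.0 Y0.0
; layer 3
G0 Z3.0
G0 X0.0 Y0.0
G1 X27.0 Y0.0
G1 X27.0 Y18.0
G1 X0.0 Y18.0
G1 X0.0 Y0.0
; layer 4
G0 Z4.0
G0 X0.0 Y0.0
G1 X27.0 Y0.0
G1 X27.0 Y18.0
G1 X0.0 Y18.0
G1 X0.0 Y0.0
; layer 5
G0 Z5.0
G0 X0.0 Y0.0
G1 X27.0 Y0.0
G1 X27.0 Y18.0
G1 X0.0 Y18.0
G1 X0.0 Y0.0
; layer 6
G0 Z6.0
G0 X0.0 Y0.0
G1 X27.0 Y0.0
G1 X27.0 Y18.0
G1 X0.0 Y18.0
G1 X0.0 Y0.0
; layer 7
G0 Z7.0
G0 X0.0 Y0.0
G1 X27.0 Y0.0
G1 X27.0 Y18.0
G1 X0.0 Y18.0
G1 X0.0 Y0.0
M2 ; end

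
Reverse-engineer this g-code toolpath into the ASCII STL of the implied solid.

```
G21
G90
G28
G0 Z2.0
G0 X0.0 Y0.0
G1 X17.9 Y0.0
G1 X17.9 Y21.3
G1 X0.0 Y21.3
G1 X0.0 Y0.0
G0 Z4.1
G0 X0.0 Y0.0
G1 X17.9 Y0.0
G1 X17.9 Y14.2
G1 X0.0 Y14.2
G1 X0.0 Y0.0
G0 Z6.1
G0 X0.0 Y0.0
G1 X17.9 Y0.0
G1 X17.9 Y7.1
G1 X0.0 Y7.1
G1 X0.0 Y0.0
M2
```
solid part
  facet normal 0.0000 0.0000 -1.0000
    outer loop
      vertex 17.9 28.4 0.0
      vertex 17.9 0.0 0.0
      vertex 0.0 0.0 0.0
    endloop
  endfacet
  facet normal 0.0000 0.0000 -1.0000
    outer loop
      vertex 0.0 28.4 0.0
      vertex 17.9 28.4 0.0
      vertex 0.0 0.0 0.0
    endloop
  endfacet
  facet normal 0.0000 -1.0000 0.0000
    outer loop
      vertex 0.0 0.0 0.0
      vertex 17.9 0.0 0.0
      vertex 17.9 0.0 8.2
    endloop
  endfacet
  facet normal 0.0000 -1.0000 0.0000
    outer loop
      vertex 0.0 0.0 0.0
      vertex 17.9 0.0 8.2
      vertex 0.0 0.0 8.2
    endloop
  endfacet
  facet normal 0.0000 0.2774 0.9608
    outer loop
      vertex 0.0 0.0 8.2
      vertex 17.9 0.0 8.2
      vertex 17.9 28.4 0.0
    endloop
  endfacet
  facet normal 0.0000 0.2774 0.9608
    outer loop
      vertex 0.0 0.0 8.2
      vertex 17.9 28.4 0.0
      vertex 0.0 28.4 0.0
    endloop
  endfacet
  facet normal -1.0000 0.0000 0.0000
    outer loop
      vertex 0.0 0.0 8.2
      vertex 0.0 28.4 0.0
      vertex 0.0 0.0 0.0
    endloop
  endfacet
  facet normal 1.0000 0.0000 0.0000
    outer loop
      vertex 17.9 0.0 0.0
      vertex 17.9 28.4 0.0
      vertex 17.9 0.0 8.2
    endloop
  endfacet
endsolid part

The G0 Z moves step by Δz≈2.0 mm. The G1 loops shrink linearly with z, so the solid tapers from its base footprint up to z≈8.2. Closing with a flat bottom cap and the tapered top and triangulating gives 8 facets — a wedge (ramp): 17.9 × 28.4 mm base, rising to 8.2 mm along the y=0 edge and sloping linearly to z=0 at y=28.4.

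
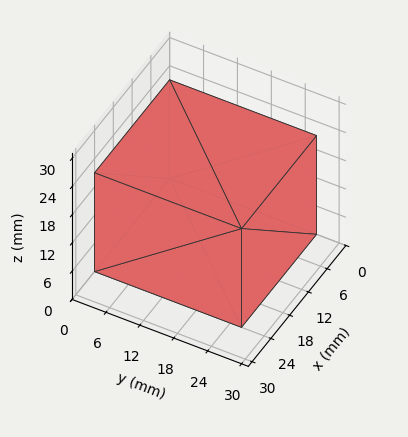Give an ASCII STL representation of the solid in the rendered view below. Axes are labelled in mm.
Reading the render: the shape is a rectangular box, roughly 24 × 26 mm footprint and 21 mm tall (dimensions read to the nearest mm from the axis ticks). For the STL, each face is triangulated and given an outward normal.

solid part
  facet normal 0.0000 0.0000 -1.0000
    outer loop
      vertex 24.0 26.0 0.0
      vertex 24.0 0.0 0.0
      vertex 0.0 0.0 0.0
    endloop
  endfacet
  facet normal 0.0000 0.0000 -1.0000
    outer loop
      vertex 0.0 26.0 0.0
      vertex 24.0 26.0 0.0
      vertex 0.0 0.0 0.0
    endloop
  endfacet
  facet normal 0.0000 0.0000 1.0000
    outer loop
      vertex 0.0 0.0 21.0
      vertex 24.0 0.0 21.0
      vertex 24.0 26.0 21.0
    endloop
  endfacet
  facet normal 0.0000 0.0000 1.0000
    outer loop
      vertex 0.0 0.0 21.0
      vertex 24.0 26.0 21.0
      vertex 0.0 26.0 21.0
    endloop
  endfacet
  facet normal 0.0000 -1.0000 0.0000
    outer loop
      vertex 0.0 0.0 0.0
      vertex 24.0 0.0 0.0
      vertex 24.0 0.0 21.0
    endloop
  endfacet
  facet normal 0.0000 -1.0000 0.0000
    outer loop
      vertex 0.0 0.0 0.0
      vertex 24.0 0.0 21.0
      vertex 0.0 0.0 21.0
    endloop
  endfacet
  facet normal 0.0000 1.0000 0.0000
    outer loop
      vertex 24.0 26.0 21.0
      vertex 24.0 26.0 0.0
      vertex 0.0 26.0 0.0
    endloop
  endfacet
  facet normal 0.0000 1.0000 0.0000
    outer loop
      vertex 0.0 26.0 21.0
      vertex 24.0 26.0 21.0
      vertex 0.0 26.0 0.0
    endloop
  endfacet
  facet normal -1.0000 0.0000 0.0000
    outer loop
      vertex 0.0 26.0 21.0
      vertex 0.0 26.0 0.0
      vertex 0.0 0.0 0.0
    endloop
  endfacet
  facet normal -1.0000 0.0000 0.0000
    outer loop
      vertex 0.0 0.0 21.0
      vertex 0.0 26.0 21.0
      vertex 0.0 0.0 0.0
    endloop
  endfacet
  facet normal 1.0000 0.0000 0.0000
    outer loop
      vertex 24.0 0.0 0.0
      vertex 24.0 26.0 0.0
      vertex 24.0 26.0 21.0
    endloop
  endfacet
  facet normal 1.0000 0.0000 0.0000
    outer loop
      vertex 24.0 0.0 0.0
      vertex 24.0 26.0 21.0
      vertex 24.0 0.0 21.0
    endloop
  endfacet
endsolid part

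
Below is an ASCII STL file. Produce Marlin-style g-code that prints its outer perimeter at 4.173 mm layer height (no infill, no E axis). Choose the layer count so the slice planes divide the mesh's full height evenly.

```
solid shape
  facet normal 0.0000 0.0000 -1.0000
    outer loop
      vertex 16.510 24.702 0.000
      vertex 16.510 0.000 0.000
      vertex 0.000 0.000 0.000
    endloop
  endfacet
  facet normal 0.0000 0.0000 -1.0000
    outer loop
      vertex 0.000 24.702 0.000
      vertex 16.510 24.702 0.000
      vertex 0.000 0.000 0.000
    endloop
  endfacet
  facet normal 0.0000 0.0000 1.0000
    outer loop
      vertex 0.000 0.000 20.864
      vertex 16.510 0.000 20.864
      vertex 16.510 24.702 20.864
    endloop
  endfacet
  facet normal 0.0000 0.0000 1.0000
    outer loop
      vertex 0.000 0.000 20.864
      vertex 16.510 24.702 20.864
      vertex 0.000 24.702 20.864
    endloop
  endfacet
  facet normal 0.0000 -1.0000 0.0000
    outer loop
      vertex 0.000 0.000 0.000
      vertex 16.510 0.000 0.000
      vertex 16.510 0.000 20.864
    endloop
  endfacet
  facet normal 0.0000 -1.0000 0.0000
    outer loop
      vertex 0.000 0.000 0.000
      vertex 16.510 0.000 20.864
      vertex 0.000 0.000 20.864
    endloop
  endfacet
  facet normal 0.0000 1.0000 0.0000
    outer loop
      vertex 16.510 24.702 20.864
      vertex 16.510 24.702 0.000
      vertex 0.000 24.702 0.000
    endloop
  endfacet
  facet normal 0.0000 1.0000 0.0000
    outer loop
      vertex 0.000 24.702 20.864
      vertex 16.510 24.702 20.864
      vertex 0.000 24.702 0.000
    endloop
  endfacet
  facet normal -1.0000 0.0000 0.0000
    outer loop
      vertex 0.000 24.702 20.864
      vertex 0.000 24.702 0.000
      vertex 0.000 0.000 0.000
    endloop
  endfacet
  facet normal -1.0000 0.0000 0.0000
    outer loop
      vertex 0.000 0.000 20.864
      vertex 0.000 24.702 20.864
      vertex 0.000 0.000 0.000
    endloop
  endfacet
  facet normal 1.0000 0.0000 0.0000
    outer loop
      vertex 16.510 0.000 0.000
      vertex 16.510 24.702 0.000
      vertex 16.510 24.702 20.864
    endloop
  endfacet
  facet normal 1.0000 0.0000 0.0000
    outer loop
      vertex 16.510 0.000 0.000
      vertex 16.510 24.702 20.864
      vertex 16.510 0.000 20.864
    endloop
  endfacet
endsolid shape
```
; perimeter-only toolpath
G21 ; units = mm
G90 ; absolute positioning
G28 ; home
; layer 1
G0 Z4.173
G0 X0.000 Y0.000
G1 X16.510 Y0.000
G1 X16.510 Y24.702
G1 X0.000 Y24.702
G1 X0.000 Y0.000
; layer 2
G0 Z8.346
G0 X0.000 Y0.000
G1 X16.510 Y0.000
G1 X16.510 Y24.702
G1 X0.000 Y24.702
G1 X0.000 Y0.000
; layer 3
G0 Z12.518
G0 X0.000 Y0.000
G1 X16.510 Y0.000
G1 X16.510 Y24.702
G1 X0.000 Y24.702
G1 X0.000 Y0.000
; layer 4
G0 Z16.691
G0 X0.000 Y0.000
G1 X16.510 Y0.000
G1 X16.510 Y24.702
G1 X0.000 Y24.702
G1 X0.000 Y0.000
; layer 5
G0 Z20.864
G0 X0.000 Y0.000
G1 X16.510 Y0.000
G1 X16.510 Y24.702
G1 X0.000 Y24.702
G1 X0.000 Y0.000
M2 ; end

The solid is a rectangular box, roughly 16.5 × 24.7 mm footprint and 20.9 mm tall. Slicing at Δz = 4.173 mm — 5 equal slices spanning the solid's height, so layer i sits at z = i·h/5 — gives 5 non-empty perimeters. Each is a 4-segment closed polygon; G0 lifts to the layer z and rapids to the start vertex, then G1 traces the edges.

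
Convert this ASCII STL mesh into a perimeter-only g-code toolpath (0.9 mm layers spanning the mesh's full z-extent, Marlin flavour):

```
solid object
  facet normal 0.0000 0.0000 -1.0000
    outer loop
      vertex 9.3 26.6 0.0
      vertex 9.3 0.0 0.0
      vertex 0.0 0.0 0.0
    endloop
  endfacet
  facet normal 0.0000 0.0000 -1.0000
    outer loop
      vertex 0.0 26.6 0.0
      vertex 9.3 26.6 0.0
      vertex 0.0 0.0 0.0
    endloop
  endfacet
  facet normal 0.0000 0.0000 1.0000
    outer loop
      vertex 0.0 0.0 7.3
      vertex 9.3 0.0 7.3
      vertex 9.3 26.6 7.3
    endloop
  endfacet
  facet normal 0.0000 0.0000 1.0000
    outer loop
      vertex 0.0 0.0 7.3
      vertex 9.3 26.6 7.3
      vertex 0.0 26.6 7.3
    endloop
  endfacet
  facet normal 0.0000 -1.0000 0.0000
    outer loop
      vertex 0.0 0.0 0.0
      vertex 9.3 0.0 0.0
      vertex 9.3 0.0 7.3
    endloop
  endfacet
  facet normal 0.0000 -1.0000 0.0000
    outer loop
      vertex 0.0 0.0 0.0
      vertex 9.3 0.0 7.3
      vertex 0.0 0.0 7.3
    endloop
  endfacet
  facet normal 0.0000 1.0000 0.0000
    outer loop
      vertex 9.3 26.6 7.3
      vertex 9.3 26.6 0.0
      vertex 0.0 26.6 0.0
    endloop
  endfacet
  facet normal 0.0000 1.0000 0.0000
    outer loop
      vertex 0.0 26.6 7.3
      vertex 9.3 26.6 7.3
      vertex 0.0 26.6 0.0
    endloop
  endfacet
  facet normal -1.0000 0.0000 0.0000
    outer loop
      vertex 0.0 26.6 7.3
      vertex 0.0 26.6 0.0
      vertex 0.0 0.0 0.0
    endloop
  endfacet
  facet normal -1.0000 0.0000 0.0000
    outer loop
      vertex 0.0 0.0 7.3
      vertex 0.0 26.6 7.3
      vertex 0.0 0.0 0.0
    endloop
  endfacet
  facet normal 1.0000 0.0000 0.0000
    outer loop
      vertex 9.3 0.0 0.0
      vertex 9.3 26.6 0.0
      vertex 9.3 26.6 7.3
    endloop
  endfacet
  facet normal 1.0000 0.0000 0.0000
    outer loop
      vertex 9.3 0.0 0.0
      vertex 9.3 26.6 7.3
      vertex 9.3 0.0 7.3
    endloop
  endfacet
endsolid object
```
; perimeter-only toolpath
G21 ; units = mm
G90 ; absolute positioning
G28 ; home
; layer 1
G0 Z0.9
G0 X0.0 Y0.0
G1 X9.3 Y0.0
G1 X9.3 Y26.6
G1 X0.0 Y26.6
G1 X0.0 Y0.0
; layer 2
G0 Z1.8
G0 X0.0 Y0.0
G1 X9.3 Y0.0
G1 X9.3 Y26.6
G1 X0.0 Y26.6
G1 X0.0 Y0.0
; layer 3
G0 Z2.7
G0 X0.0 Y0.0
G1 X9.3 Y0.0
G1 X9.3 Y26.6
G1 X0.0 Y26.6
G1 X0.0 Y0.0
; layer 4
G0 Z3.6
G0 X0.0 Y0.0
G1 X9.3 Y0.0
G1 X9.3 Y26.6
G1 X0.0 Y26.6
G1 X0.0 Y0.0
; layer 5
G0 Z4.6
G0 X0.0 Y0.0
G1 X9.3 Y0.0
G1 X9.3 Y26.6
G1 X0.0 Y26.6
G1 X0.0 Y0.0
; layer 6
G0 Z5.5
G0 X0.0 Y0.0
G1 X9.3 Y0.0
G1 X9.3 Y26.6
G1 X0.0 Y26.6
G1 X0.0 Y0.0
; layer 7
G0 Z6.4
G0 X0.0 Y0.0
G1 X9.3 Y0.0
G1 X9.3 Y26.6
G1 X0.0 Y26.6
G1 X0.0 Y0.0
; layer 8
G0 Z7.3
G0 X0.0 Y0.0
G1 X9.3 Y0.0
G1 X9.3 Y26.6
G1 X0.0 Y26.6
G1 X0.0 Y0.0
M2 ; end

The solid is a rectangular box, roughly 9.3 × 26.6 mm footprint and 7.3 mm tall. Slicing at Δz = 0.9 mm — 8 equal slices spanning the solid's height, so layer i sits at z = i·h/8 — gives 8 non-empty perimeters. Each is a 4-segment closed polygon; G0 lifts to the layer z and rapids to the start vertex, then G1 traces the edges.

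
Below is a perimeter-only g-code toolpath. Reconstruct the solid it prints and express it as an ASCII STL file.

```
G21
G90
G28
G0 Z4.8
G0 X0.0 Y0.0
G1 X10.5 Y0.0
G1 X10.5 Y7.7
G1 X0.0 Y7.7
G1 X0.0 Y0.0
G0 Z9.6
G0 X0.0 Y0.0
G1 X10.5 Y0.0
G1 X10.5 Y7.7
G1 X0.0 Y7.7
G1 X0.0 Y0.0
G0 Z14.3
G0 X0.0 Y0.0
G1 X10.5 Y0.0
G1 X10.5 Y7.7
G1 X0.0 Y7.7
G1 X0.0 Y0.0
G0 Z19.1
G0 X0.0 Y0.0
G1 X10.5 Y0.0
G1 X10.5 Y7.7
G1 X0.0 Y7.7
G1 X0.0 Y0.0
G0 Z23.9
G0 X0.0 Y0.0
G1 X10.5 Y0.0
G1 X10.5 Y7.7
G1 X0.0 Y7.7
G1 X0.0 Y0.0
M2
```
solid part
  facet normal 0.0000 0.0000 -1.0000
    outer loop
      vertex 10.5 7.7 0.0
      vertex 10.5 0.0 0.0
      vertex 0.0 0.0 0.0
    endloop
  endfacet
  facet normal 0.0000 0.0000 -1.0000
    outer loop
      vertex 0.0 7.7 0.0
      vertex 10.5 7.7 0.0
      vertex 0.0 0.0 0.0
    endloop
  endfacet
  facet normal 0.0000 0.0000 1.0000
    outer loop
      vertex 0.0 0.0 23.9
      vertex 10.5 0.0 23.9
      vertex 10.5 7.7 23.9
    endloop
  endfacet
  facet normal 0.0000 0.0000 1.0000
    outer loop
      vertex 0.0 0.0 23.9
      vertex 10.5 7.7 23.9
      vertex 0.0 7.7 23.9
    endloop
  endfacet
  facet normal 0.0000 -1.0000 0.0000
    outer loop
      vertex 0.0 0.0 0.0
      vertex 10.5 0.0 0.0
      vertex 10.5 0.0 23.9
    endloop
  endfacet
  facet normal 0.0000 -1.0000 0.0000
    outer loop
      vertex 0.0 0.0 0.0
      vertex 10.5 0.0 23.9
      vertex 0.0 0.0 23.9
    endloop
  endfacet
  facet normal 0.0000 1.0000 0.0000
    outer loop
      vertex 10.5 7.7 23.9
      vertex 10.5 7.7 0.0
      vertex 0.0 7.7 0.0
    endloop
  endfacet
  facet normal 0.0000 1.0000 0.0000
    outer loop
      vertex 0.0 7.7 23.9
      vertex 10.5 7.7 23.9
      vertex 0.0 7.7 0.0
    endloop
  endfacet
  facet normal -1.0000 0.0000 0.0000
    outer loop
      vertex 0.0 7.7 23.9
      vertex 0.0 7.7 0.0
      vertex 0.0 0.0 0.0
    endloop
  endfacet
  facet normal -1.0000 0.0000 0.0000
    outer loop
      vertex 0.0 0.0 23.9
      vertex 0.0 7.7 23.9
      vertex 0.0 0.0 0.0
    endloop
  endfacet
  facet normal 1.0000 0.0000 0.0000
    outer loop
      vertex 10.5 0.0 0.0
      vertex 10.5 7.7 0.0
      vertex 10.5 7.7 23.9
    endloop
  endfacet
  facet normal 1.0000 0.0000 0.0000
    outer loop
      vertex 10.5 0.0 0.0
      vertex 10.5 7.7 23.9
      vertex 10.5 0.0 23.9
    endloop
  endfacet
endsolid part

The G0 Z moves step by Δz≈4.8 mm. Every layer's G1 loop is the same polygon, so the solid is a straight extrusion of it from z=0 to z≈23.9. Closing with flat bottom and top caps and triangulating gives 12 facets — a rectangular box, roughly 10.5 × 7.7 mm footprint and 23.9 mm tall.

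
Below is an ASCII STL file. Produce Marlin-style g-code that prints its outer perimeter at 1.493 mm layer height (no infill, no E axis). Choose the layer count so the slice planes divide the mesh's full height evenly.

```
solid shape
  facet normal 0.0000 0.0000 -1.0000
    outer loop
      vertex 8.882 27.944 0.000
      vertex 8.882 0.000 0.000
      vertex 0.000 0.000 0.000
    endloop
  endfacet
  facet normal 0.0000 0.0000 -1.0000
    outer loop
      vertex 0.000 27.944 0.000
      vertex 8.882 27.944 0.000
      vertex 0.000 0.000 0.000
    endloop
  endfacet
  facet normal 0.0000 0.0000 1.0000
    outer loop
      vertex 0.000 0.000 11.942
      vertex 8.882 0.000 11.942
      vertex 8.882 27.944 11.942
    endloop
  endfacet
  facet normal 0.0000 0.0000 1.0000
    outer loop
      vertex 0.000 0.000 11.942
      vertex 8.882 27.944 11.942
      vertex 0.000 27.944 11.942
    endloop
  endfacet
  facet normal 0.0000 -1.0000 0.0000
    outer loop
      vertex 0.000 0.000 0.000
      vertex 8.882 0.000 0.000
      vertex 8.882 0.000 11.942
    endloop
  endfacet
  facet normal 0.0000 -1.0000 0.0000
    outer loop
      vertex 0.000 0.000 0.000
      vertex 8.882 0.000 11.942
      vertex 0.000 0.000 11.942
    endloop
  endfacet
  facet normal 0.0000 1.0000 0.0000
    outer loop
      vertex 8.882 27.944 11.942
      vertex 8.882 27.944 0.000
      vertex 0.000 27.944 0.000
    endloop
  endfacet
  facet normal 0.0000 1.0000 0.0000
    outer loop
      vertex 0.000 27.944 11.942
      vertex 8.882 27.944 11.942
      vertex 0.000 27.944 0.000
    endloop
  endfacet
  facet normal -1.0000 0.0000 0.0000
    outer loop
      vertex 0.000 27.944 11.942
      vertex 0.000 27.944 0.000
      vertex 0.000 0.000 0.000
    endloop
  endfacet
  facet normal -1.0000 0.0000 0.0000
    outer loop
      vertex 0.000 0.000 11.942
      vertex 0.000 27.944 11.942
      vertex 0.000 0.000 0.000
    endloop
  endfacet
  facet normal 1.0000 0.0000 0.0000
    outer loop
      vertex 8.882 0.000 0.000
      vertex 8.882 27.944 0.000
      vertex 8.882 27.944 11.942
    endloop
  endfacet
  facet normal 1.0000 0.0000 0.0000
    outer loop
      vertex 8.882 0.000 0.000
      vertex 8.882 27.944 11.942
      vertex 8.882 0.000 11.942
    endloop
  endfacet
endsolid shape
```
; perimeter-only toolpath
G21 ; units = mm
G90 ; absolute positioning
G28 ; home
; layer 1
G0 Z1.493
G0 X0.000 Y0.000
G1 X8.882 Y0.000
G1 X8.882 Y27.944
G1 X0.000 Y27.944
G1 X0.000 Y0.000
; layer 2
G0 Z2.986
G0 X0.000 Y0.000
G1 X8.882 Y0.000
G1 X8.882 Y27.944
G1 X0.000 Y27.944
G1 X0.000 Y0.000
; layer 3
G0 Z4.478
G0 X0.000 Y0.000
G1 X8.882 Y0.000
G1 X8.882 Y27.944
G1 X0.000 Y27.944
G1 X0.000 Y0.000
; layer 4
G0 Z5.971
G0 X0.000 Y0.000
G1 X8.882 Y0.000
G1 X8.882 Y27.944
G1 X0.000 Y27.944
G1 X0.000 Y0.000
; layer 5
G0 Z7.464
G0 X0.000 Y0.000
G1 X8.882 Y0.000
G1 X8.882 Y27.944
G1 X0.000 Y27.944
G1 X0.000 Y0.000
; layer 6
G0 Z8.957
G0 X0.000 Y0.000
G1 X8.882 Y0.000
G1 X8.882 Y27.944
G1 X0.000 Y27.944
G1 X0.000 Y0.000
; layer 7
G0 Z10.449
G0 X0.000 Y0.000
G1 X8.882 Y0.000
G1 X8.882 Y27.944
G1 X0.000 Y27.944
G1 X0.000 Y0.000
; layer 8
G0 Z11.942
G0 X0.000 Y0.000
G1 X8.882 Y0.000
G1 X8.882 Y27.944
G1 X0.000 Y27.944
G1 X0.000 Y0.000
M2 ; end

The solid is a rectangular box, roughly 8.88 × 27.9 mm footprint and 11.9 mm tall. Slicing at Δz = 1.493 mm — 8 equal slices spanning the solid's height, so layer i sits at z = i·h/8 — gives 8 non-empty perimeters. Each is a 4-segment closed polygon; G0 lifts to the layer z and rapids to the start vertex, then G1 traces the edges.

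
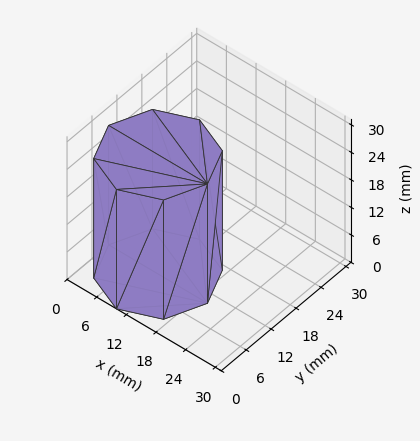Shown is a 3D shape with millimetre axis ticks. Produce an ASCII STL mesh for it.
Reading the render: the shape is a regular 8-sided prism (a cylinder approximated with 8 flat sides), circumscribed radius ≈ 10 mm, height ≈ 26 mm (dimensions read to the nearest mm from the axis ticks). For the STL, each face is triangulated and given an outward normal.

solid part
  facet normal 0.0000 0.0000 -1.0000
    outer loop
      vertex 10.00 20.00 0.00
      vertex 17.07 17.07 0.00
      vertex 20.00 10.00 0.00
    endloop
  endfacet
  facet normal 0.0000 0.0000 -1.0000
    outer loop
      vertex 2.93 17.07 0.00
      vertex 10.00 20.00 0.00
      vertex 20.00 10.00 0.00
    endloop
  endfacet
  facet normal 0.0000 0.0000 -1.0000
    outer loop
      vertex 0.00 10.00 0.00
      vertex 2.93 17.07 0.00
      vertex 20.00 10.00 0.00
    endloop
  endfacet
  facet normal 0.0000 0.0000 -1.0000
    outer loop
      vertex 2.93 2.93 0.00
      vertex 0.00 10.00 0.00
      vertex 20.00 10.00 0.00
    endloop
  endfacet
  facet normal 0.0000 0.0000 -1.0000
    outer loop
      vertex 10.00 0.00 0.00
      vertex 2.93 2.93 0.00
      vertex 20.00 10.00 0.00
    endloop
  endfacet
  facet normal 0.0000 0.0000 -1.0000
    outer loop
      vertex 17.07 2.93 0.00
      vertex 10.00 0.00 0.00
      vertex 20.00 10.00 0.00
    endloop
  endfacet
  facet normal 0.0000 0.0000 1.0000
    outer loop
      vertex 20.00 10.00 26.00
      vertex 17.07 17.07 26.00
      vertex 10.00 20.00 26.00
    endloop
  endfacet
  facet normal 0.0000 0.0000 1.0000
    outer loop
      vertex 20.00 10.00 26.00
      vertex 10.00 20.00 26.00
      vertex 2.93 17.07 26.00
    endloop
  endfacet
  facet normal 0.0000 0.0000 1.0000
    outer loop
      vertex 20.00 10.00 26.00
      vertex 2.93 17.07 26.00
      vertex 0.00 10.00 26.00
    endloop
  endfacet
  facet normal 0.0000 0.0000 1.0000
    outer loop
      vertex 20.00 10.00 26.00
      vertex 0.00 10.00 26.00
      vertex 2.93 2.93 26.00
    endloop
  endfacet
  facet normal 0.0000 0.0000 1.0000
    outer loop
      vertex 20.00 10.00 26.00
      vertex 2.93 2.93 26.00
      vertex 10.00 0.00 26.00
    endloop
  endfacet
  facet normal 0.0000 0.0000 1.0000
    outer loop
      vertex 20.00 10.00 26.00
      vertex 10.00 0.00 26.00
      vertex 17.07 2.93 26.00
    endloop
  endfacet
  facet normal 0.9238 0.3829 0.0000
    outer loop
      vertex 20.00 10.00 0.00
      vertex 17.07 17.07 0.00
      vertex 17.07 17.07 26.00
    endloop
  endfacet
  facet normal 0.9238 0.3829 0.0000
    outer loop
      vertex 20.00 10.00 0.00
      vertex 17.07 17.07 26.00
      vertex 20.00 10.00 26.00
    endloop
  endfacet
  facet normal 0.3829 0.9238 0.0000
    outer loop
      vertex 17.07 17.07 0.00
      vertex 10.00 20.00 0.00
      vertex 10.00 20.00 26.00
    endloop
  endfacet
  facet normal 0.3829 0.9238 0.0000
    outer loop
      vertex 17.07 17.07 0.00
      vertex 10.00 20.00 26.00
      vertex 17.07 17.07 26.00
    endloop
  endfacet
  facet normal -0.3829 0.9238 0.0000
    outer loop
      vertex 10.00 20.00 0.00
      vertex 2.93 17.07 0.00
      vertex 2.93 17.07 26.00
    endloop
  endfacet
  facet normal -0.3829 0.9238 0.0000
    outer loop
      vertex 10.00 20.00 0.00
      vertex 2.93 17.07 26.00
      vertex 10.00 20.00 26.00
    endloop
  endfacet
  facet normal -0.9238 0.3829 0.0000
    outer loop
      vertex 2.93 17.07 0.00
      vertex 0.00 10.00 0.00
      vertex 0.00 10.00 26.00
    endloop
  endfacet
  facet normal -0.9238 0.3829 0.0000
    outer loop
      vertex 2.93 17.07 0.00
      vertex 0.00 10.00 26.00
      vertex 2.93 17.07 26.00
    endloop
  endfacet
  facet normal -0.9238 -0.3829 0.0000
    outer loop
      vertex 0.00 10.00 0.00
      vertex 2.93 2.93 0.00
      vertex 2.93 2.93 26.00
    endloop
  endfacet
  facet normal -0.9238 -0.3829 0.0000
    outer loop
      vertex 0.00 10.00 0.00
      vertex 2.93 2.93 26.00
      vertex 0.00 10.00 26.00
    endloop
  endfacet
  facet normal -0.3829 -0.9238 0.0000
    outer loop
      vertex 2.93 2.93 0.00
      vertex 10.00 0.00 0.00
      vertex 10.00 0.00 26.00
    endloop
  endfacet
  facet normal -0.3829 -0.9238 0.0000
    outer loop
      vertex 2.93 2.93 0.00
      vertex 10.00 0.00 26.00
      vertex 2.93 2.93 26.00
    endloop
  endfacet
  facet normal 0.3829 -0.9238 0.0000
    outer loop
      vertex 10.00 0.00 0.00
      vertex 17.07 2.93 0.00
      vertex 17.07 2.93 26.00
    endloop
  endfacet
  facet normal 0.3829 -0.9238 0.0000
    outer loop
      vertex 10.00 0.00 0.00
      vertex 17.07 2.93 26.00
      vertex 10.00 0.00 26.00
    endloop
  endfacet
  facet normal 0.9238 -0.3829 0.0000
    outer loop
      vertex 17.07 2.93 0.00
      vertex 20.00 10.00 0.00
      vertex 20.00 10.00 26.00
    endloop
  endfacet
  facet normal 0.9238 -0.3829 0.0000
    outer loop
      vertex 17.07 2.93 0.00
      vertex 20.00 10.00 26.00
      vertex 17.07 2.93 26.00
    endloop
  endfacet
endsolid part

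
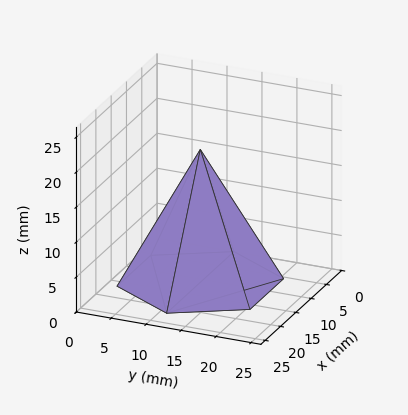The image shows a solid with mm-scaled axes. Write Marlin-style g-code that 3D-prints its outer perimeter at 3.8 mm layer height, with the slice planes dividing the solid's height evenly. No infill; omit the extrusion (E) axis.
Reading the render: the shape is a regular 6-sided pyramid, base circumscribed radius ≈ 11 mm, apex at z ≈ 19 mm (dimensions read to the nearest mm from the axis ticks). For the g-code, the solid's height is divided into equal slices at the stated Δz and each level perimeter traced with G1 moves after a G0 lift.

; perimeter-only toolpath
G21 ; units = mm
G90 ; absolute positioning
G28 ; home
; layer 1
G0 Z3.8
G0 X19.8 Y11.0
G1 X15.4 Y18.6
G1 X6.6 Y18.6
G1 X2.2 Y11.0
G1 X6.6 Y3.4
G1 X15.4 Y3.4
G1 X19.8 Y11.0
; layer 2
G0 Z7.6
G0 X17.6 Y11.0
G1 X14.3 Y16.7
G1 X7.7 Y16.7
G1 X4.4 Y11.0
G1 X7.7 Y5.3
G1 X14.3 Y5.3
G1 X17.6 Y11.0
; layer 3
G0 Z11.4
G0 X15.4 Y11.0
G1 X13.2 Y14.8
G1 X8.8 Y14.8
G1 X6.6 Y11.0
G1 X8.8 Y7.2
G1 X13.2 Y7.2
G1 X15.4 Y11.0
; layer 4
G0 Z15.2
G0 X13.2 Y11.0
G1 X12.1 Y12.9
G1 X9.9 Y12.9
G1 X8.8 Y11.0
G1 X9.9 Y9.1
G1 X12.1 Y9.1
G1 X13.2 Y11.0
M2 ; end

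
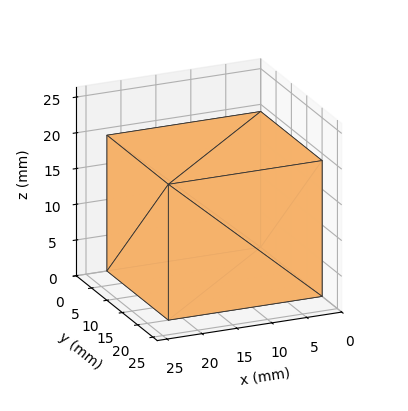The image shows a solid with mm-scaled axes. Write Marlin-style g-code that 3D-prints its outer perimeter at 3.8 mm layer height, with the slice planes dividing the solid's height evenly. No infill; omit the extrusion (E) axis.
Reading the render: the shape is a rectangular box, roughly 22 × 20 mm footprint and 19 mm tall (dimensions read to the nearest mm from the axis ticks). For the g-code, the solid's height is divided into equal slices at the stated Δz and each level perimeter traced with G1 moves after a G0 lift.

; perimeter-only toolpath
G21 ; units = mm
G90 ; absolute positioning
G28 ; home
; layer 1
G0 Z3.8
G0 X0.0 Y0.0
G1 X22.0 Y0.0
G1 X22.0 Y20.0
G1 X0.0 Y20.0
G1 X0.0 Y0.0
; layer 2
G0 Z7.6
G0 X0.0 Y0.0
G1 X22.0 Y0.0
G1 X22.0 Y20.0
G1 X0.0 Y20.0
G1 X0.0 Y0.0
; layer 3
G0 Z11.4
G0 X0.0 Y0.0
G1 X22.0 Y0.0
G1 X22.0 Y20.0
G1 X0.0 Y20.0
G1 X0.0 Y0.0
; layer 4
G0 Z15.2
G0 X0.0 Y0.0
G1 X22.0 Y0.0
G1 X22.0 Y20.0
G1 X0.0 Y20.0
G1 X0.0 Y0.0
; layer 5
G0 Z19.0
G0 X0.0 Y0.0
G1 X22.0 Y0.0
G1 X22.0 Y20.0
G1 X0.0 Y20.0
G1 X0.0 Y0.0
M2 ; end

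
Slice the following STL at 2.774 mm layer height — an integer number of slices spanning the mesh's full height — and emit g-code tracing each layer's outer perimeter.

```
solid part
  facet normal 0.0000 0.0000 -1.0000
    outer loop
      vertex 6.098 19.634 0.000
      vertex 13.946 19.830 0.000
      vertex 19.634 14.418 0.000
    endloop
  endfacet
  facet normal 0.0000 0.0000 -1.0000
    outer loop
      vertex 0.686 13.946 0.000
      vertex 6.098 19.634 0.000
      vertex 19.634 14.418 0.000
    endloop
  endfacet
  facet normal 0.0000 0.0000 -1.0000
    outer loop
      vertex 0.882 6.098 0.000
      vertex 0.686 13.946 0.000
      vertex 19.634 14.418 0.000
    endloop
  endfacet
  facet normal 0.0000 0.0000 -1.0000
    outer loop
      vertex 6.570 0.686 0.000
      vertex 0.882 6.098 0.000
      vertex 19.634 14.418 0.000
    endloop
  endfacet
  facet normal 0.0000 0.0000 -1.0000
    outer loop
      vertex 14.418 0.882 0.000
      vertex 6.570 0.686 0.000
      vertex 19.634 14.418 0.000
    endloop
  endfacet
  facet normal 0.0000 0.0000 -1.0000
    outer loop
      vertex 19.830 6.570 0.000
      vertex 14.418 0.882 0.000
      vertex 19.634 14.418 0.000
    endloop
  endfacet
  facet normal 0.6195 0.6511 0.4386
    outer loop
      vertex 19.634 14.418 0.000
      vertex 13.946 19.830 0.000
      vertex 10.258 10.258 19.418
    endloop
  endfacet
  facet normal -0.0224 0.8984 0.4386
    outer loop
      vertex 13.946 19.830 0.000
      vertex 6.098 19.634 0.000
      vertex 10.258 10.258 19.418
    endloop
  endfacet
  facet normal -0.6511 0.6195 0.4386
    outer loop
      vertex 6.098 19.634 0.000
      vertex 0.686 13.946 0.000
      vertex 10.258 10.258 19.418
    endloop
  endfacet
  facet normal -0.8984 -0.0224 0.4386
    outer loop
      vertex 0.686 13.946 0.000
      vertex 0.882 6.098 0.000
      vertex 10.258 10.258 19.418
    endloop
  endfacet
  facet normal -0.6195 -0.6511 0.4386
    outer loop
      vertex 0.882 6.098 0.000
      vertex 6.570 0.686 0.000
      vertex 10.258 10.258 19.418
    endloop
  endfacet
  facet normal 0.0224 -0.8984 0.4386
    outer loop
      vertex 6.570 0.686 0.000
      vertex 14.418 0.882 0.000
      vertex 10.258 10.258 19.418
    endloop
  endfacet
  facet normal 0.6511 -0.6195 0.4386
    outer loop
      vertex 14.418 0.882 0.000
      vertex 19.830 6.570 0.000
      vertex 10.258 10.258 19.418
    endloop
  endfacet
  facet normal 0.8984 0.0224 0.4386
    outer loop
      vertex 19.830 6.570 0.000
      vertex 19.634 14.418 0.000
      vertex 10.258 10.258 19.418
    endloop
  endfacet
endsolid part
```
; perimeter-only toolpath
G21 ; units = mm
G90 ; absolute positioning
G28 ; home
; layer 1
G0 Z2.774
G0 X18.295 Y13.824
G1 X13.419 Y18.463
G1 X6.692 Y18.295
G1 X2.053 Y13.419
G1 X2.221 Y6.692
G1 X7.097 Y2.053
G1 X13.824 Y2.221
G1 X18.463 Y7.097
G1 X18.295 Y13.824
; layer 2
G0 Z5.548
G0 X16.955 Y13.229
G1 X12.892 Y17.095
G1 X7.287 Y16.955
G1 X3.421 Y12.892
G1 X3.561 Y7.287
G1 X7.624 Y3.421
G1 X13.229 Y3.561
G1 X17.095 Y7.624
G1 X16.955 Y13.229
; layer 3
G0 Z8.322
G0 X15.616 Y12.635
G1 X12.365 Y15.728
G1 X7.881 Y15.616
G1 X4.788 Y12.365
G1 X4.900 Y7.881
G1 X8.151 Y4.788
G1 X12.635 Y4.900
G1 X15.728 Y8.151
G1 X15.616 Y12.635
; layer 4
G0 Z11.096
G0 X14.276 Y12.041
G1 X11.839 Y14.360
G1 X8.475 Y14.276
G1 X6.156 Y11.839
G1 X6.240 Y8.475
G1 X8.677 Y6.156
G1 X12.041 Y6.240
G1 X14.360 Y8.677
G1 X14.276 Y12.041
; layer 5
G0 Z13.870
G0 X12.937 Y11.447
G1 X11.312 Y12.993
G1 X9.069 Y12.937
G1 X7.523 Y11.312
G1 X7.579 Y9.069
G1 X9.204 Y7.523
G1 X11.447 Y7.579
G1 X12.993 Y9.204
G1 X12.937 Y11.447
; layer 6
G0 Z16.644
G0 X11.597 Y10.852
G1 X10.785 Y11.625
G1 X9.664 Y11.597
G1 X8.891 Y10.785
G1 X8.919 Y9.664
G1 X9.731 Y8.891
G1 X10.852 Y8.919
G1 X11.625 Y9.731
G1 X11.597 Y10.852
M2 ; end

The solid is a regular 8-sided pyramid, base circumscribed radius ≈ 10.3 mm, apex at z ≈ 19.4 mm. Slicing at Δz = 2.774 mm — 7 equal slices spanning the solid's height, so layer i sits at z = i·h/7 — gives 6 non-empty perimeters. Each is a 8-segment closed polygon; G0 lifts to the layer z and rapids to the start vertex, then G1 traces the edges. The cross-section shrinks linearly with z (the slice at the apex is degenerate and omitted).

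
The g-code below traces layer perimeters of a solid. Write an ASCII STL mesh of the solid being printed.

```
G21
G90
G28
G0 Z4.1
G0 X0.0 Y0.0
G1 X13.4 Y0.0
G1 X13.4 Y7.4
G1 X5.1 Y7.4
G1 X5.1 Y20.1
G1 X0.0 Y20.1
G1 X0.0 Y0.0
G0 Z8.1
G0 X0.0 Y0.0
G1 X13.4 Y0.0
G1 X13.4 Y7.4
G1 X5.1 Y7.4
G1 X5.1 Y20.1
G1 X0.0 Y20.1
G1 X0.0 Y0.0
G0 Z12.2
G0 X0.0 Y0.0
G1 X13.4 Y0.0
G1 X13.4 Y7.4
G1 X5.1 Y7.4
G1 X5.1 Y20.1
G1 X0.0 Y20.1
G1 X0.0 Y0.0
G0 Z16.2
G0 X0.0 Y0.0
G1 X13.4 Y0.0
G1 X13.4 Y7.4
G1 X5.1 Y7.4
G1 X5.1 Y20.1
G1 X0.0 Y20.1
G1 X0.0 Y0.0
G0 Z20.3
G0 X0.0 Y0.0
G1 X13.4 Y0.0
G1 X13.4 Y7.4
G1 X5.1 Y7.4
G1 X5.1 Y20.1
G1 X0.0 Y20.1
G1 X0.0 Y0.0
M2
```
solid part
  facet normal 0.0000 0.0000 -1.0000
    outer loop
      vertex 13.4 7.4 0.0
      vertex 13.4 0.0 0.0
      vertex 0.0 0.0 0.0
    endloop
  endfacet
  facet normal 0.0000 0.0000 -1.0000
    outer loop
      vertex 5.1 7.4 0.0
      vertex 13.4 7.4 0.0
      vertex 0.0 0.0 0.0
    endloop
  endfacet
  facet normal 0.0000 0.0000 -1.0000
    outer loop
      vertex 5.1 20.1 0.0
      vertex 5.1 7.4 0.0
      vertex 0.0 0.0 0.0
    endloop
  endfacet
  facet normal 0.0000 0.0000 -1.0000
    outer loop
      vertex 0.0 20.1 0.0
      vertex 5.1 20.1 0.0
      vertex 0.0 0.0 0.0
    endloop
  endfacet
  facet normal 0.0000 0.0000 1.0000
    outer loop
      vertex 0.0 0.0 20.3
      vertex 13.4 0.0 20.3
      vertex 13.4 7.4 20.3
    endloop
  endfacet
  facet normal 0.0000 0.0000 1.0000
    outer loop
      vertex 0.0 0.0 20.3
      vertex 13.4 7.4 20.3
      vertex 5.1 7.4 20.3
    endloop
  endfacet
  facet normal 0.0000 0.0000 1.0000
    outer loop
      vertex 0.0 0.0 20.3
      vertex 5.1 7.4 20.3
      vertex 5.1 20.1 20.3
    endloop
  endfacet
  facet normal 0.0000 0.0000 1.0000
    outer loop
      vertex 0.0 0.0 20.3
      vertex 5.1 20.1 20.3
      vertex 0.0 20.1 20.3
    endloop
  endfacet
  facet normal 0.0000 -1.0000 0.0000
    outer loop
      vertex 0.0 0.0 0.0
      vertex 13.4 0.0 0.0
      vertex 13.4 0.0 20.3
    endloop
  endfacet
  facet normal 0.0000 -1.0000 0.0000
    outer loop
      vertex 0.0 0.0 0.0
      vertex 13.4 0.0 20.3
      vertex 0.0 0.0 20.3
    endloop
  endfacet
  facet normal 1.0000 0.0000 0.0000
    outer loop
      vertex 13.4 0.0 0.0
      vertex 13.4 7.4 0.0
      vertex 13.4 7.4 20.3
    endloop
  endfacet
  facet normal 1.0000 0.0000 0.0000
    outer loop
      vertex 13.4 0.0 0.0
      vertex 13.4 7.4 20.3
      vertex 13.4 0.0 20.3
    endloop
  endfacet
  facet normal 0.0000 1.0000 0.0000
    outer loop
      vertex 13.4 7.4 0.0
      vertex 5.1 7.4 0.0
      vertex 5.1 7.4 20.3
    endloop
  endfacet
  facet normal 0.0000 1.0000 0.0000
    outer loop
      vertex 13.4 7.4 0.0
      vertex 5.1 7.4 20.3
      vertex 13.4 7.4 20.3
    endloop
  endfacet
  facet normal 1.0000 0.0000 0.0000
    outer loop
      vertex 5.1 7.4 0.0
      vertex 5.1 20.1 0.0
      vertex 5.1 20.1 20.3
    endloop
  endfacet
  facet normal 1.0000 0.0000 0.0000
    outer loop
      vertex 5.1 7.4 0.0
      vertex 5.1 20.1 20.3
      vertex 5.1 7.4 20.3
    endloop
  endfacet
  facet normal 0.0000 1.0000 0.0000
    outer loop
      vertex 5.1 20.1 0.0
      vertex 0.0 20.1 0.0
      vertex 0.0 20.1 20.3
    endloop
  endfacet
  facet normal 0.0000 1.0000 0.0000
    outer loop
      vertex 5.1 20.1 0.0
      vertex 0.0 20.1 20.3
      vertex 5.1 20.1 20.3
    endloop
  endfacet
  facet normal -1.0000 0.0000 0.0000
    outer loop
      vertex 0.0 20.1 0.0
      vertex 0.0 0.0 0.0
      vertex 0.0 0.0 20.3
    endloop
  endfacet
  facet normal -1.0000 0.0000 0.0000
    outer loop
      vertex 0.0 20.1 0.0
      vertex 0.0 0.0 20.3
      vertex 0.0 20.1 20.3
    endloop
  endfacet
endsolid part

The G0 Z moves step by Δz≈4.1 mm. Every layer's G1 loop is the same polygon, so the solid is a straight extrusion of it from z=0 to z≈20.3. Closing with flat bottom and top caps and triangulating gives 20 facets — an L-shaped prism: outer 13.4 × 20.1 mm, arm thicknesses ≈ 7.4 mm (horizontal) and 5.1 mm (vertical), extruded 20.3 mm in z.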